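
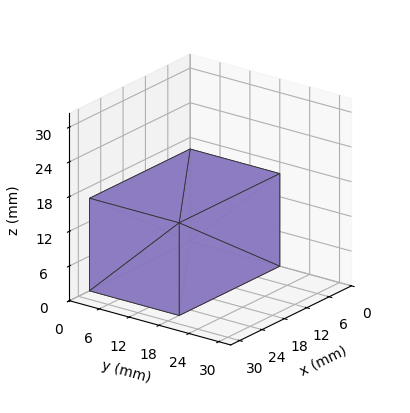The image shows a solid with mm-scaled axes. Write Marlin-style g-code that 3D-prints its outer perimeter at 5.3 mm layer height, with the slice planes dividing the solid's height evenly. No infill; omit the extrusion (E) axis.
Reading the render: the shape is a rectangular box, roughly 27 × 18 mm footprint and 16 mm tall (dimensions read to the nearest mm from the axis ticks). For the g-code, the solid's height is divided into equal slices at the stated Δz and each level perimeter traced with G1 moves after a G0 lift.

; perimeter-only toolpath
G21 ; units = mm
G90 ; absolute positioning
G28 ; home
; layer 1
G0 Z5.3
G0 X0.0 Y0.0
G1 X27.0 Y0.0
G1 X27.0 Y18.0
G1 X0.0 Y18.0
G1 X0.0 Y0.0
; layer 2
G0 Z10.7
G0 X0.0 Y0.0
G1 X27.0 Y0.0
G1 X27.0 Y18.0
G1 X0.0 Y18.0
G1 X0.0 Y0.0
; layer 3
G0 Z16.0
G0 X0.0 Y0.0
G1 X27.0 Y0.0
G1 X27.0 Y18.0
G1 X0.0 Y18.0
G1 X0.0 Y0.0
M2 ; end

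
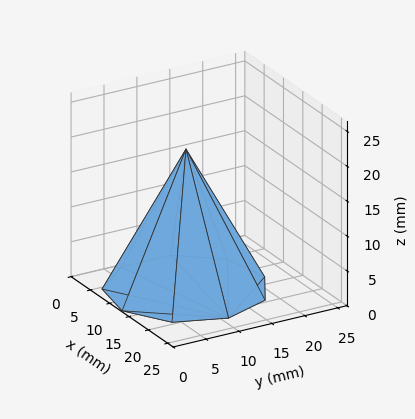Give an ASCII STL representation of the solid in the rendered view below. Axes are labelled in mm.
Reading the render: the shape is a regular 9-sided pyramid, base circumscribed radius ≈ 11 mm, apex at z ≈ 20 mm (dimensions read to the nearest mm from the axis ticks). For the STL, each face is triangulated and given an outward normal.

solid part
  facet normal 0.0000 0.0000 -1.0000
    outer loop
      vertex 12.910 21.833 0.000
      vertex 19.426 18.071 0.000
      vertex 22.000 11.000 0.000
    endloop
  endfacet
  facet normal 0.0000 0.0000 -1.0000
    outer loop
      vertex 5.500 20.526 0.000
      vertex 12.910 21.833 0.000
      vertex 22.000 11.000 0.000
    endloop
  endfacet
  facet normal 0.0000 0.0000 -1.0000
    outer loop
      vertex 0.663 14.762 0.000
      vertex 5.500 20.526 0.000
      vertex 22.000 11.000 0.000
    endloop
  endfacet
  facet normal 0.0000 0.0000 -1.0000
    outer loop
      vertex 0.663 7.238 0.000
      vertex 0.663 14.762 0.000
      vertex 22.000 11.000 0.000
    endloop
  endfacet
  facet normal 0.0000 0.0000 -1.0000
    outer loop
      vertex 5.500 1.474 0.000
      vertex 0.663 7.238 0.000
      vertex 22.000 11.000 0.000
    endloop
  endfacet
  facet normal 0.0000 0.0000 -1.0000
    outer loop
      vertex 12.910 0.167 0.000
      vertex 5.500 1.474 0.000
      vertex 22.000 11.000 0.000
    endloop
  endfacet
  facet normal 0.0000 0.0000 -1.0000
    outer loop
      vertex 19.426 3.929 0.000
      vertex 12.910 0.167 0.000
      vertex 22.000 11.000 0.000
    endloop
  endfacet
  facet normal 0.8348 0.3039 0.4591
    outer loop
      vertex 22.000 11.000 0.000
      vertex 19.426 18.071 0.000
      vertex 11.000 11.000 20.000
    endloop
  endfacet
  facet normal 0.4442 0.7693 0.4591
    outer loop
      vertex 19.426 18.071 0.000
      vertex 12.910 21.833 0.000
      vertex 11.000 11.000 20.000
    endloop
  endfacet
  facet normal -0.1543 0.8749 0.4591
    outer loop
      vertex 12.910 21.833 0.000
      vertex 5.500 20.526 0.000
      vertex 11.000 11.000 20.000
    endloop
  endfacet
  facet normal -0.6805 0.5711 0.4591
    outer loop
      vertex 5.500 20.526 0.000
      vertex 0.663 14.762 0.000
      vertex 11.000 11.000 20.000
    endloop
  endfacet
  facet normal -0.8884 0.0000 0.4591
    outer loop
      vertex 0.663 14.762 0.000
      vertex 0.663 7.238 0.000
      vertex 11.000 11.000 20.000
    endloop
  endfacet
  facet normal -0.6805 -0.5711 0.4591
    outer loop
      vertex 0.663 7.238 0.000
      vertex 5.500 1.474 0.000
      vertex 11.000 11.000 20.000
    endloop
  endfacet
  facet normal -0.1543 -0.8749 0.4591
    outer loop
      vertex 5.500 1.474 0.000
      vertex 12.910 0.167 0.000
      vertex 11.000 11.000 20.000
    endloop
  endfacet
  facet normal 0.4442 -0.7693 0.4591
    outer loop
      vertex 12.910 0.167 0.000
      vertex 19.426 3.929 0.000
      vertex 11.000 11.000 20.000
    endloop
  endfacet
  facet normal 0.8348 -0.3039 0.4591
    outer loop
      vertex 19.426 3.929 0.000
      vertex 22.000 11.000 0.000
      vertex 11.000 11.000 20.000
    endloop
  endfacet
endsolid part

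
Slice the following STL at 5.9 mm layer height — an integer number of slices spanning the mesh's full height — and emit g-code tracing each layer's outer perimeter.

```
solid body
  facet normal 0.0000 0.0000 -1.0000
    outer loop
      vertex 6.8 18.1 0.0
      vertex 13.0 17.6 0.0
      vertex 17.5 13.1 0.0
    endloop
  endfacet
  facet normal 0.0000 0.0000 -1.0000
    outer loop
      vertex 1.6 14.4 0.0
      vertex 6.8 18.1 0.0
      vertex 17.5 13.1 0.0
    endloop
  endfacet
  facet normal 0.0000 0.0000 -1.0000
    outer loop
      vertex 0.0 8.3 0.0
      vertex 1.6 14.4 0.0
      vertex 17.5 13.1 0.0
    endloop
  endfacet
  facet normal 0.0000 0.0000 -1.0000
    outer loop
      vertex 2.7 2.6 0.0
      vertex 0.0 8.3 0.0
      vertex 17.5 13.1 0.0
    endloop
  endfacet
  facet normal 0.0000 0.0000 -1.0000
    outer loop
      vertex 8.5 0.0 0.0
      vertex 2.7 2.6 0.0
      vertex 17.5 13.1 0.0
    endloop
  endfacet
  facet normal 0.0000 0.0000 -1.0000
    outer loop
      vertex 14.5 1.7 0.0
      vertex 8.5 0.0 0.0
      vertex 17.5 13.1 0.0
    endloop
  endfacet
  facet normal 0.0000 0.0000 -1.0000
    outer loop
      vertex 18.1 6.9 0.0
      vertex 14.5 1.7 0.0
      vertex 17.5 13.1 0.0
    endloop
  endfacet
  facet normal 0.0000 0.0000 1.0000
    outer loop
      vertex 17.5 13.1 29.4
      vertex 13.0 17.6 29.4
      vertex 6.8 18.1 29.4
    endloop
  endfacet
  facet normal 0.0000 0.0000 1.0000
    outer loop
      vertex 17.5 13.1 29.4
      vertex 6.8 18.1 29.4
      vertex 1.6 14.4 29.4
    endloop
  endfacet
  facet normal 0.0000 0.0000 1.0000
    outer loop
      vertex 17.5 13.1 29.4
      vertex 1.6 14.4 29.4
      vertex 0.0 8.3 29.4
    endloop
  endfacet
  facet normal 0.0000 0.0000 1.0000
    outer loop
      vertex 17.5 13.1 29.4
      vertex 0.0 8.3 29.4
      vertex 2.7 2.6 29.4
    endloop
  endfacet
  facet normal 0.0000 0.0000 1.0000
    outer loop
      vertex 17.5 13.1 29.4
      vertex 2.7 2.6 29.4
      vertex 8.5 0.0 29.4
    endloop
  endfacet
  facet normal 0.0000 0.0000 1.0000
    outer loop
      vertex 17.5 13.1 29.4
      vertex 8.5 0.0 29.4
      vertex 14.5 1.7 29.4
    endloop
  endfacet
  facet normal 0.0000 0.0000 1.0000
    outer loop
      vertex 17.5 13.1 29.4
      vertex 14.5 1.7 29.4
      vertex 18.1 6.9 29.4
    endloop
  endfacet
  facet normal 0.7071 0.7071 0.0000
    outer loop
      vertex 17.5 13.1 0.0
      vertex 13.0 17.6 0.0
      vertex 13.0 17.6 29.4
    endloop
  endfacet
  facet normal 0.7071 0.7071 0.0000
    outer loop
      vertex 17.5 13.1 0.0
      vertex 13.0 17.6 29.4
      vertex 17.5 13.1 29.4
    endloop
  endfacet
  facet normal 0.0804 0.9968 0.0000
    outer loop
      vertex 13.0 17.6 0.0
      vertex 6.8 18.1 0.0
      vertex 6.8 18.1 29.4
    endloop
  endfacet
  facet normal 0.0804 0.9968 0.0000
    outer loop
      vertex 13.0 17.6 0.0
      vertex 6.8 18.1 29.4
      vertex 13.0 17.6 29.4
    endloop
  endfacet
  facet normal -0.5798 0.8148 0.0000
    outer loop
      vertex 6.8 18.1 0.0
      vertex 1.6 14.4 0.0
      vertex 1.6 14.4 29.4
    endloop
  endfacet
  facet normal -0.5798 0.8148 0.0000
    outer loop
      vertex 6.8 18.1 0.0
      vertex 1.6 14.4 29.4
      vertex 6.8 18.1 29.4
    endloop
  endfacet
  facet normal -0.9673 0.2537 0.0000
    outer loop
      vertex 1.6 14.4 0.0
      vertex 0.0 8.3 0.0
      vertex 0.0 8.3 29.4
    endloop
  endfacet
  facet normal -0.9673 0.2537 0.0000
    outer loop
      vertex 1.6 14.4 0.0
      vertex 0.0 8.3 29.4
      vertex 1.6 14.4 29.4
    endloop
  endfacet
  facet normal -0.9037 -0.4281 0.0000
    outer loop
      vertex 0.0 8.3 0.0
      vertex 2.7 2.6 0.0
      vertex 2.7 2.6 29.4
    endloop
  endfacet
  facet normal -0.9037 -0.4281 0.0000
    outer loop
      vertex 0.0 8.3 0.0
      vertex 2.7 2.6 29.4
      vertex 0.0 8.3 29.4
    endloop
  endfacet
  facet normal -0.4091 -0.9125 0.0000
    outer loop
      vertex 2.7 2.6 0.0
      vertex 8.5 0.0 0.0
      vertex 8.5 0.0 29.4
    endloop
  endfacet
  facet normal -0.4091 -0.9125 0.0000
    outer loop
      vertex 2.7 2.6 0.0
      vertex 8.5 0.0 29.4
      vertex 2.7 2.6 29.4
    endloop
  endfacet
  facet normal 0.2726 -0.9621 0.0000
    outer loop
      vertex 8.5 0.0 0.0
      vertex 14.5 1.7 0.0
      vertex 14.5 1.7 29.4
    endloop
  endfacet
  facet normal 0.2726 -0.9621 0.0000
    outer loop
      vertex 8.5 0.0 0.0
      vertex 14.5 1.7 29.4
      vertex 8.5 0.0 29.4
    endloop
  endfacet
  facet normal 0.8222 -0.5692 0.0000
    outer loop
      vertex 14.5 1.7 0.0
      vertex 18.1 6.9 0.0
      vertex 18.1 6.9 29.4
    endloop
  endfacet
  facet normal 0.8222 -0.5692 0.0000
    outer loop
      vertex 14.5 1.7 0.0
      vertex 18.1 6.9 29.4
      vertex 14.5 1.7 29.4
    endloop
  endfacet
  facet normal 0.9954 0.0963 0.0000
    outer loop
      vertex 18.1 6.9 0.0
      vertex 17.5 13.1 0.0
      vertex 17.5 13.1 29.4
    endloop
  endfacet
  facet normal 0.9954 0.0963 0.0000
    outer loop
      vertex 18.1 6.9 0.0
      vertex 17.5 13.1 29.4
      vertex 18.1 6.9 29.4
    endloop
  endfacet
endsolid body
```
; perimeter-only toolpath
G21 ; units = mm
G90 ; absolute positioning
G28 ; home
; layer 1
G0 Z5.9
G0 X17.5 Y13.1
G1 X13.0 Y17.6
G1 X6.8 Y18.1
G1 X1.6 Y14.4
G1 X0.0 Y8.3
G1 X2.7 Y2.6
G1 X8.5 Y0.0
G1 X14.5 Y1.7
G1 X18.1 Y6.9
G1 X17.5 Y13.1
; layer 2
G0 Z11.8
G0 X17.5 Y13.1
G1 X13.0 Y17.6
G1 X6.8 Y18.1
G1 X1.6 Y14.4
G1 X0.0 Y8.3
G1 X2.7 Y2.6
G1 X8.5 Y0.0
G1 X14.5 Y1.7
G1 X18.1 Y6.9
G1 X17.5 Y13.1
; layer 3
G0 Z17.6
G0 X17.5 Y13.1
G1 X13.0 Y17.6
G1 X6.8 Y18.1
G1 X1.6 Y14.4
G1 X0.0 Y8.3
G1 X2.7 Y2.6
G1 X8.5 Y0.0
G1 X14.5 Y1.7
G1 X18.1 Y6.9
G1 X17.5 Y13.1
; layer 4
G0 Z23.5
G0 X17.5 Y13.1
G1 X13.0 Y17.6
G1 X6.8 Y18.1
G1 X1.6 Y14.4
G1 X0.0 Y8.3
G1 X2.7 Y2.6
G1 X8.5 Y0.0
G1 X14.5 Y1.7
G1 X18.1 Y6.9
G1 X17.5 Y13.1
; layer 5
G0 Z29.4
G0 X17.5 Y13.1
G1 X13.0 Y17.6
G1 X6.8 Y18.1
G1 X1.6 Y14.4
G1 X0.0 Y8.3
G1 X2.7 Y2.6
G1 X8.5 Y0.0
G1 X14.5 Y1.7
G1 X18.1 Y6.9
G1 X17.5 Y13.1
M2 ; end

The solid is a regular 9-sided prism (a cylinder approximated with 9 flat sides), circumscribed radius ≈ 9.2 mm, height ≈ 29.4 mm. Slicing at Δz = 5.9 mm — 5 equal slices spanning the solid's height, so layer i sits at z = i·h/5 — gives 5 non-empty perimeters. Each is a 9-segment closed polygon; G0 lifts to the layer z and rapids to the start vertex, then G1 traces the edges.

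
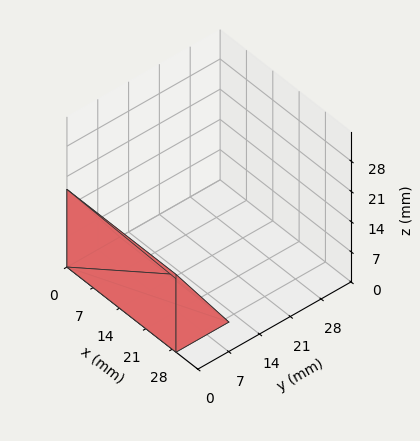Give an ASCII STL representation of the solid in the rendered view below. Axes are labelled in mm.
Reading the render: the shape is a wedge (ramp): 29 × 12 mm base, rising to 18 mm along the y=0 edge and sloping linearly to z=0 at y=12 (dimensions read to the nearest mm from the axis ticks). For the STL, each face is triangulated and given an outward normal.

solid part
  facet normal 0.0000 0.0000 -1.0000
    outer loop
      vertex 29.00 12.00 0.00
      vertex 29.00 0.00 0.00
      vertex 0.00 0.00 0.00
    endloop
  endfacet
  facet normal 0.0000 0.0000 -1.0000
    outer loop
      vertex 0.00 12.00 0.00
      vertex 29.00 12.00 0.00
      vertex 0.00 0.00 0.00
    endloop
  endfacet
  facet normal 0.0000 -1.0000 0.0000
    outer loop
      vertex 0.00 0.00 0.00
      vertex 29.00 0.00 0.00
      vertex 29.00 0.00 18.00
    endloop
  endfacet
  facet normal 0.0000 -1.0000 0.0000
    outer loop
      vertex 0.00 0.00 0.00
      vertex 29.00 0.00 18.00
      vertex 0.00 0.00 18.00
    endloop
  endfacet
  facet normal 0.0000 0.8321 0.5547
    outer loop
      vertex 0.00 0.00 18.00
      vertex 29.00 0.00 18.00
      vertex 29.00 12.00 0.00
    endloop
  endfacet
  facet normal 0.0000 0.8321 0.5547
    outer loop
      vertex 0.00 0.00 18.00
      vertex 29.00 12.00 0.00
      vertex 0.00 12.00 0.00
    endloop
  endfacet
  facet normal -1.0000 0.0000 0.0000
    outer loop
      vertex 0.00 0.00 18.00
      vertex 0.00 12.00 0.00
      vertex 0.00 0.00 0.00
    endloop
  endfacet
  facet normal 1.0000 0.0000 0.0000
    outer loop
      vertex 29.00 0.00 0.00
      vertex 29.00 12.00 0.00
      vertex 29.00 0.00 18.00
    endloop
  endfacet
endsolid part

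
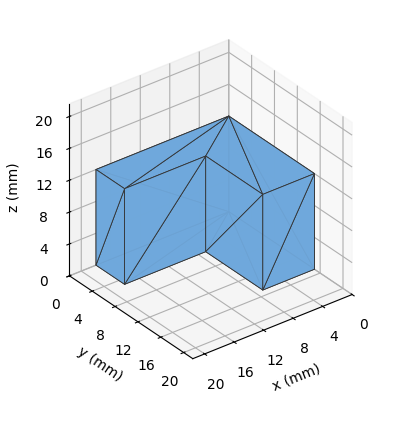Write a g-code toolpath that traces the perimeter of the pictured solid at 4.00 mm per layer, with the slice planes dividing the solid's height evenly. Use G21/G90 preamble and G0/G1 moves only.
Reading the render: the shape is an L-shaped prism: outer 18 × 15 mm, arm thicknesses ≈ 5 mm (horizontal) and 7 mm (vertical), extruded 12 mm in z (dimensions read to the nearest mm from the axis ticks). For the g-code, the solid's height is divided into equal slices at the stated Δz and each level perimeter traced with G1 moves after a G0 lift.

; perimeter-only toolpath
G21 ; units = mm
G90 ; absolute positioning
G28 ; home
; layer 1
G0 Z4.00
G0 X0.00 Y0.00
G1 X18.00 Y0.00
G1 X18.00 Y5.00
G1 X7.00 Y5.00
G1 X7.00 Y15.00
G1 X0.00 Y15.00
G1 X0.00 Y0.00
; layer 2
G0 Z8.00
G0 X0.00 Y0.00
G1 X18.00 Y0.00
G1 X18.00 Y5.00
G1 X7.00 Y5.00
G1 X7.00 Y15.00
G1 X0.00 Y15.00
G1 X0.00 Y0.00
; layer 3
G0 Z12.00
G0 X0.00 Y0.00
G1 X18.00 Y0.00
G1 X18.00 Y5.00
G1 X7.00 Y5.00
G1 X7.00 Y15.00
G1 X0.00 Y15.00
G1 X0.00 Y0.00
M2 ; end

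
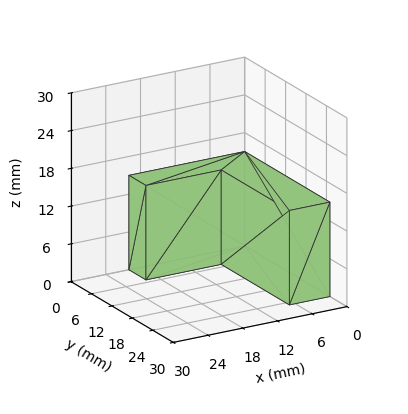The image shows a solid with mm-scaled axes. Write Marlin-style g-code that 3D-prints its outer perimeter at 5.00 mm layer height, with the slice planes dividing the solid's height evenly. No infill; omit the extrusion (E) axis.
Reading the render: the shape is an L-shaped prism: outer 20 × 25 mm, arm thicknesses ≈ 5 mm (horizontal) and 7 mm (vertical), extruded 15 mm in z (dimensions read to the nearest mm from the axis ticks). For the g-code, the solid's height is divided into equal slices at the stated Δz and each level perimeter traced with G1 moves after a G0 lift.

; perimeter-only toolpath
G21 ; units = mm
G90 ; absolute positioning
G28 ; home
; layer 1
G0 Z5.00
G0 X0.00 Y0.00
G1 X20.00 Y0.00
G1 X20.00 Y5.00
G1 X7.00 Y5.00
G1 X7.00 Y25.00
G1 X0.00 Y25.00
G1 X0.00 Y0.00
; layer 2
G0 Z10.00
G0 X0.00 Y0.00
G1 X20.00 Y0.00
G1 X20.00 Y5.00
G1 X7.00 Y5.00
G1 X7.00 Y25.00
G1 X0.00 Y25.00
G1 X0.00 Y0.00
; layer 3
G0 Z15.00
G0 X0.00 Y0.00
G1 X20.00 Y0.00
G1 X20.00 Y5.00
G1 X7.00 Y5.00
G1 X7.00 Y25.00
G1 X0.00 Y25.00
G1 X0.00 Y0.00
M2 ; end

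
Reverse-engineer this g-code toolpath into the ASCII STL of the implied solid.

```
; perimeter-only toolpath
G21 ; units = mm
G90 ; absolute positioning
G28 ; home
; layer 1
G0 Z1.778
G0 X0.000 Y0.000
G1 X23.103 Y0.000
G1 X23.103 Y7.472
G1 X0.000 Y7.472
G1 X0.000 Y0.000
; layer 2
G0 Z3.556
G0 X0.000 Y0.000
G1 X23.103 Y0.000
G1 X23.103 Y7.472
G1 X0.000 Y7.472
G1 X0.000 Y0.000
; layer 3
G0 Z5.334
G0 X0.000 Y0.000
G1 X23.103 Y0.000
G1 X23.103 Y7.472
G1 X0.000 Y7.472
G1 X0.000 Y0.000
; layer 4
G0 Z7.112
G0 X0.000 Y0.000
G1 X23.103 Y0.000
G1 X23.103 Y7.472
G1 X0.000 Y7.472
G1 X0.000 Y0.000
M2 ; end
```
solid part
  facet normal 0.0000 0.0000 -1.0000
    outer loop
      vertex 23.103 7.472 0.000
      vertex 23.103 0.000 0.000
      vertex 0.000 0.000 0.000
    endloop
  endfacet
  facet normal 0.0000 0.0000 -1.0000
    outer loop
      vertex 0.000 7.472 0.000
      vertex 23.103 7.472 0.000
      vertex 0.000 0.000 0.000
    endloop
  endfacet
  facet normal 0.0000 0.0000 1.0000
    outer loop
      vertex 0.000 0.000 7.112
      vertex 23.103 0.000 7.112
      vertex 23.103 7.472 7.112
    endloop
  endfacet
  facet normal 0.0000 0.0000 1.0000
    outer loop
      vertex 0.000 0.000 7.112
      vertex 23.103 7.472 7.112
      vertex 0.000 7.472 7.112
    endloop
  endfacet
  facet normal 0.0000 -1.0000 0.0000
    outer loop
      vertex 0.000 0.000 0.000
      vertex 23.103 0.000 0.000
      vertex 23.103 0.000 7.112
    endloop
  endfacet
  facet normal 0.0000 -1.0000 0.0000
    outer loop
      vertex 0.000 0.000 0.000
      vertex 23.103 0.000 7.112
      vertex 0.000 0.000 7.112
    endloop
  endfacet
  facet normal 0.0000 1.0000 0.0000
    outer loop
      vertex 23.103 7.472 7.112
      vertex 23.103 7.472 0.000
      vertex 0.000 7.472 0.000
    endloop
  endfacet
  facet normal 0.0000 1.0000 0.0000
    outer loop
      vertex 0.000 7.472 7.112
      vertex 23.103 7.472 7.112
      vertex 0.000 7.472 0.000
    endloop
  endfacet
  facet normal -1.0000 0.0000 0.0000
    outer loop
      vertex 0.000 7.472 7.112
      vertex 0.000 7.472 0.000
      vertex 0.000 0.000 0.000
    endloop
  endfacet
  facet normal -1.0000 0.0000 0.0000
    outer loop
      vertex 0.000 0.000 7.112
      vertex 0.000 7.472 7.112
      vertex 0.000 0.000 0.000
    endloop
  endfacet
  facet normal 1.0000 0.0000 0.0000
    outer loop
      vertex 23.103 0.000 0.000
      vertex 23.103 7.472 0.000
      vertex 23.103 7.472 7.112
    endloop
  endfacet
  facet normal 1.0000 0.0000 0.0000
    outer loop
      vertex 23.103 0.000 0.000
      vertex 23.103 7.472 7.112
      vertex 23.103 0.000 7.112
    endloop
  endfacet
endsolid part

The G0 Z moves step by Δz≈1.778 mm. Every layer's G1 loop is the same polygon, so the solid is a straight extrusion of it from z=0 to z≈7.11. Closing with flat bottom and top caps and triangulating gives 12 facets — a rectangular box, roughly 23.1 × 7.47 mm footprint and 7.11 mm tall.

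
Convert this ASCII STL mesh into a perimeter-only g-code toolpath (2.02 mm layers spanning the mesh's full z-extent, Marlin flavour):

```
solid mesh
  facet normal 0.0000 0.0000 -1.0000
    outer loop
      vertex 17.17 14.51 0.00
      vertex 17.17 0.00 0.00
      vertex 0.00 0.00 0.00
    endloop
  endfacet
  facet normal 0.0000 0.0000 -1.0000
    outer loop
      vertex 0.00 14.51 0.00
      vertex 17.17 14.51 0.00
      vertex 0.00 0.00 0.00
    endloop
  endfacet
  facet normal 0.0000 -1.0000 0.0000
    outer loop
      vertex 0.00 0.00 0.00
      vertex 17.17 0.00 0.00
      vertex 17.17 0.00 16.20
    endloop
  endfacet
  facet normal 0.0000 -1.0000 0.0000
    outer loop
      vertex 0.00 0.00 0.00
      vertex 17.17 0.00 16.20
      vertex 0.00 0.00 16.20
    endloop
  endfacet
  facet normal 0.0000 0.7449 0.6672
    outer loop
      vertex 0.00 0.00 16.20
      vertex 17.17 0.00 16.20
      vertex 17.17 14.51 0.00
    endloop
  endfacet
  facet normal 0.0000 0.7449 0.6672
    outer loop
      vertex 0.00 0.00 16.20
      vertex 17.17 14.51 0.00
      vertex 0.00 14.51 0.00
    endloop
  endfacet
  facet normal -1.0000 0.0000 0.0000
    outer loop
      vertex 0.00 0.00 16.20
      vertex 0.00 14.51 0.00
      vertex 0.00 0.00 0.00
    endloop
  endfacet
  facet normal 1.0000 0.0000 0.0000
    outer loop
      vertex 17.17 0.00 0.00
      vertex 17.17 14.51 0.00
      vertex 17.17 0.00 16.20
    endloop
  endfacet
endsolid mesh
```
; perimeter-only toolpath
G21 ; units = mm
G90 ; absolute positioning
G28 ; home
; layer 1
G0 Z2.02
G0 X0.00 Y0.00
G1 X17.17 Y0.00
G1 X17.17 Y12.70
G1 X0.00 Y12.70
G1 X0.00 Y0.00
; layer 2
G0 Z4.05
G0 X0.00 Y0.00
G1 X17.17 Y0.00
G1 X17.17 Y10.88
G1 X0.00 Y10.88
G1 X0.00 Y0.00
; layer 3
G0 Z6.07
G0 X0.00 Y0.00
G1 X17.17 Y0.00
G1 X17.17 Y9.07
G1 X0.00 Y9.07
G1 X0.00 Y0.00
; layer 4
G0 Z8.10
G0 X0.00 Y0.00
G1 X17.17 Y0.00
G1 X17.17 Y7.25
G1 X0.00 Y7.25
G1 X0.00 Y0.00
; layer 5
G0 Z10.12
G0 X0.00 Y0.00
G1 X17.17 Y0.00
G1 X17.17 Y5.44
G1 X0.00 Y5.44
G1 X0.00 Y0.00
; layer 6
G0 Z12.15
G0 X0.00 Y0.00
G1 X17.17 Y0.00
G1 X17.17 Y3.63
G1 X0.00 Y3.63
G1 X0.00 Y0.00
; layer 7
G0 Z14.17
G0 X0.00 Y0.00
G1 X17.17 Y0.00
G1 X17.17 Y1.81
G1 X0.00 Y1.81
G1 X0.00 Y0.00
M2 ; end

The solid is a wedge (ramp): 17.2 × 14.5 mm base, rising to 16.2 mm along the y=0 edge and sloping linearly to z=0 at y=14.5. Slicing at Δz = 2.02 mm — 8 equal slices spanning the solid's height, so layer i sits at z = i·h/8 — gives 7 non-empty perimeters. Each is a 4-segment closed polygon; G0 lifts to the layer z and rapids to the start vertex, then G1 traces the edges. The cross-section shrinks linearly with z (the slice at the apex is degenerate and omitted).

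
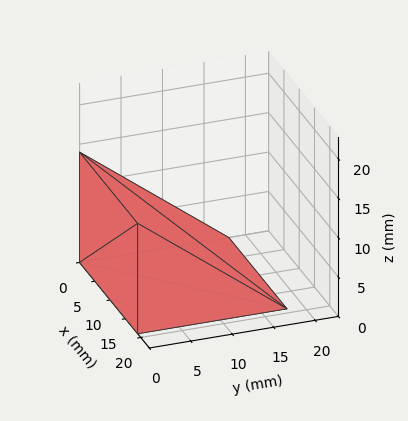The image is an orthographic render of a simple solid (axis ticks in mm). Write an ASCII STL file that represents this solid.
Reading the render: the shape is a wedge (ramp): 19 × 18 mm base, rising to 14 mm along the y=0 edge and sloping linearly to z=0 at y=18 (dimensions read to the nearest mm from the axis ticks). For the STL, each face is triangulated and given an outward normal.

solid part
  facet normal 0.0000 0.0000 -1.0000
    outer loop
      vertex 19.00 18.00 0.00
      vertex 19.00 0.00 0.00
      vertex 0.00 0.00 0.00
    endloop
  endfacet
  facet normal 0.0000 0.0000 -1.0000
    outer loop
      vertex 0.00 18.00 0.00
      vertex 19.00 18.00 0.00
      vertex 0.00 0.00 0.00
    endloop
  endfacet
  facet normal 0.0000 -1.0000 0.0000
    outer loop
      vertex 0.00 0.00 0.00
      vertex 19.00 0.00 0.00
      vertex 19.00 0.00 14.00
    endloop
  endfacet
  facet normal 0.0000 -1.0000 0.0000
    outer loop
      vertex 0.00 0.00 0.00
      vertex 19.00 0.00 14.00
      vertex 0.00 0.00 14.00
    endloop
  endfacet
  facet normal 0.0000 0.6139 0.7894
    outer loop
      vertex 0.00 0.00 14.00
      vertex 19.00 0.00 14.00
      vertex 19.00 18.00 0.00
    endloop
  endfacet
  facet normal 0.0000 0.6139 0.7894
    outer loop
      vertex 0.00 0.00 14.00
      vertex 19.00 18.00 0.00
      vertex 0.00 18.00 0.00
    endloop
  endfacet
  facet normal -1.0000 0.0000 0.0000
    outer loop
      vertex 0.00 0.00 14.00
      vertex 0.00 18.00 0.00
      vertex 0.00 0.00 0.00
    endloop
  endfacet
  facet normal 1.0000 0.0000 0.0000
    outer loop
      vertex 19.00 0.00 0.00
      vertex 19.00 18.00 0.00
      vertex 19.00 0.00 14.00
    endloop
  endfacet
endsolid part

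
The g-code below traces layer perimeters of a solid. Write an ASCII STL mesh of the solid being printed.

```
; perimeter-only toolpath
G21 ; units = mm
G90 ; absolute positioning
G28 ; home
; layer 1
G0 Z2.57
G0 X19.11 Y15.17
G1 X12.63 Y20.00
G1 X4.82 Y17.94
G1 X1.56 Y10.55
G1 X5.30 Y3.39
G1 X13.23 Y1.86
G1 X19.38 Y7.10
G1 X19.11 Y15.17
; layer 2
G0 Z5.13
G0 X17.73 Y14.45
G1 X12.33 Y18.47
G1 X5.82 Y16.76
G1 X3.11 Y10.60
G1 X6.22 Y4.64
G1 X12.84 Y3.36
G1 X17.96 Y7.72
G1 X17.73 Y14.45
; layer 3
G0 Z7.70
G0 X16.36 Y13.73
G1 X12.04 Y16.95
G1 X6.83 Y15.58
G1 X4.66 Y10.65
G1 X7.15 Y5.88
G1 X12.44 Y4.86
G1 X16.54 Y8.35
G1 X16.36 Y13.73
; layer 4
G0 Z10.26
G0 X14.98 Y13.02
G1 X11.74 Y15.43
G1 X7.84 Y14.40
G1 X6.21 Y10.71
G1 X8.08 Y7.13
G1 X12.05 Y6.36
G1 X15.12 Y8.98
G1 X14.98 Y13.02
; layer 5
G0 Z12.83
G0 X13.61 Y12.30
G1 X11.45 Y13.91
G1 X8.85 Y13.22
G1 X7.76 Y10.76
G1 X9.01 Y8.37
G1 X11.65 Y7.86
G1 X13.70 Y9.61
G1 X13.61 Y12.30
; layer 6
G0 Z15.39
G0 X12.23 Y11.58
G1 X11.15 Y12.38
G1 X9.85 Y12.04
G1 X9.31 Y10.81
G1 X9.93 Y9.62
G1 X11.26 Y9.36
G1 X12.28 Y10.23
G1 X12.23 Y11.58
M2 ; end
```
solid part
  facet normal 0.0000 0.0000 -1.0000
    outer loop
      vertex 3.81 19.12 0.00
      vertex 12.92 21.52 0.00
      vertex 20.48 15.89 0.00
    endloop
  endfacet
  facet normal 0.0000 0.0000 -1.0000
    outer loop
      vertex 0.01 10.50 0.00
      vertex 3.81 19.12 0.00
      vertex 20.48 15.89 0.00
    endloop
  endfacet
  facet normal 0.0000 0.0000 -1.0000
    outer loop
      vertex 4.37 2.15 0.00
      vertex 0.01 10.50 0.00
      vertex 20.48 15.89 0.00
    endloop
  endfacet
  facet normal 0.0000 0.0000 -1.0000
    outer loop
      vertex 13.63 0.36 0.00
      vertex 4.37 2.15 0.00
      vertex 20.48 15.89 0.00
    endloop
  endfacet
  facet normal 0.0000 0.0000 -1.0000
    outer loop
      vertex 20.80 6.47 0.00
      vertex 13.63 0.36 0.00
      vertex 20.48 15.89 0.00
    endloop
  endfacet
  facet normal 0.5246 0.7044 0.4782
    outer loop
      vertex 20.48 15.89 0.00
      vertex 12.92 21.52 0.00
      vertex 10.86 10.86 17.96
    endloop
  endfacet
  facet normal -0.2237 0.8492 0.4784
    outer loop
      vertex 12.92 21.52 0.00
      vertex 3.81 19.12 0.00
      vertex 10.86 10.86 17.96
    endloop
  endfacet
  facet normal -0.8036 0.3542 0.4783
    outer loop
      vertex 3.81 19.12 0.00
      vertex 0.01 10.50 0.00
      vertex 10.86 10.86 17.96
    endloop
  endfacet
  facet normal -0.7784 -0.4065 0.4784
    outer loop
      vertex 0.01 10.50 0.00
      vertex 4.37 2.15 0.00
      vertex 10.86 10.86 17.96
    endloop
  endfacet
  facet normal -0.1667 -0.8622 0.4784
    outer loop
      vertex 4.37 2.15 0.00
      vertex 13.63 0.36 0.00
      vertex 10.86 10.86 17.96
    endloop
  endfacet
  facet normal 0.5695 -0.6683 0.4786
    outer loop
      vertex 13.63 0.36 0.00
      vertex 20.80 6.47 0.00
      vertex 10.86 10.86 17.96
    endloop
  endfacet
  facet normal 0.8776 0.0298 0.4784
    outer loop
      vertex 20.80 6.47 0.00
      vertex 20.48 15.89 0.00
      vertex 10.86 10.86 17.96
    endloop
  endfacet
endsolid part

The G0 Z moves step by Δz≈2.57 mm. The G1 loops shrink linearly with z, so the solid tapers from its base footprint up to z≈18. Closing with a flat bottom cap and the tapered top and triangulating gives 12 facets — a regular 7-sided pyramid, base circumscribed radius ≈ 10.9 mm, apex at z ≈ 18 mm.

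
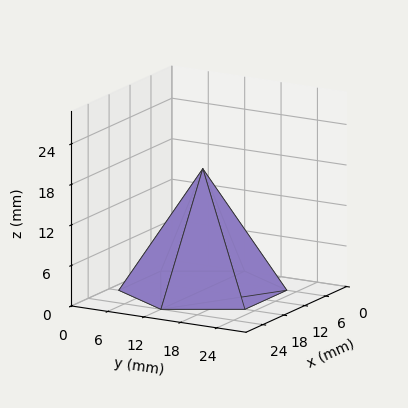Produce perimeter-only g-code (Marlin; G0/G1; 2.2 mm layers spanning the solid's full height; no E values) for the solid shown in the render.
Reading the render: the shape is a regular 6-sided pyramid, base circumscribed radius ≈ 12 mm, apex at z ≈ 18 mm (dimensions read to the nearest mm from the axis ticks). For the g-code, the solid's height is divided into equal slices at the stated Δz and each level perimeter traced with G1 moves after a G0 lift.

; perimeter-only toolpath
G21 ; units = mm
G90 ; absolute positioning
G28 ; home
; layer 1
G0 Z2.2
G0 X22.5 Y12.0
G1 X17.2 Y21.1
G1 X6.8 Y21.1
G1 X1.5 Y12.0
G1 X6.8 Y2.9
G1 X17.2 Y2.9
G1 X22.5 Y12.0
; layer 2
G0 Z4.5
G0 X21.0 Y12.0
G1 X16.5 Y19.8
G1 X7.5 Y19.8
G1 X3.0 Y12.0
G1 X7.5 Y4.2
G1 X16.5 Y4.2
G1 X21.0 Y12.0
; layer 3
G0 Z6.8
G0 X19.5 Y12.0
G1 X15.8 Y18.5
G1 X8.2 Y18.5
G1 X4.5 Y12.0
G1 X8.2 Y5.5
G1 X15.8 Y5.5
G1 X19.5 Y12.0
; layer 4
G0 Z9.0
G0 X18.0 Y12.0
G1 X15.0 Y17.2
G1 X9.0 Y17.2
G1 X6.0 Y12.0
G1 X9.0 Y6.8
G1 X15.0 Y6.8
G1 X18.0 Y12.0
; layer 5
G0 Z11.2
G0 X16.5 Y12.0
G1 X14.2 Y15.9
G1 X9.8 Y15.9
G1 X7.5 Y12.0
G1 X9.8 Y8.1
G1 X14.2 Y8.1
G1 X16.5 Y12.0
; layer 6
G0 Z13.5
G0 X15.0 Y12.0
G1 X13.5 Y14.6
G1 X10.5 Y14.6
G1 X9.0 Y12.0
G1 X10.5 Y9.4
G1 X13.5 Y9.4
G1 X15.0 Y12.0
; layer 7
G0 Z15.8
G0 X13.5 Y12.0
G1 X12.8 Y13.3
G1 X11.2 Y13.3
G1 X10.5 Y12.0
G1 X11.2 Y10.7
G1 X12.8 Y10.7
G1 X13.5 Y12.0
M2 ; end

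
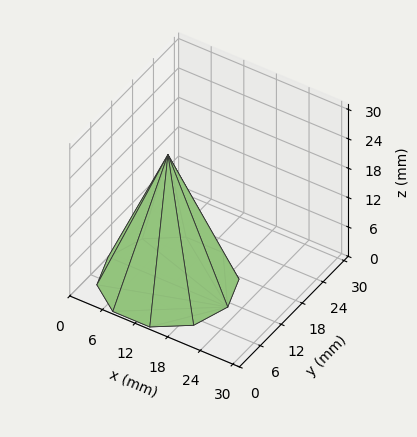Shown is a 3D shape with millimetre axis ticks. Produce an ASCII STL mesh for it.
Reading the render: the shape is a regular 10-sided pyramid, base circumscribed radius ≈ 11 mm, apex at z ≈ 26 mm (dimensions read to the nearest mm from the axis ticks). For the STL, each face is triangulated and given an outward normal.

solid part
  facet normal 0.0000 0.0000 -1.0000
    outer loop
      vertex 14.4 21.5 0.0
      vertex 19.9 17.5 0.0
      vertex 22.0 11.0 0.0
    endloop
  endfacet
  facet normal 0.0000 0.0000 -1.0000
    outer loop
      vertex 7.6 21.5 0.0
      vertex 14.4 21.5 0.0
      vertex 22.0 11.0 0.0
    endloop
  endfacet
  facet normal 0.0000 0.0000 -1.0000
    outer loop
      vertex 2.1 17.5 0.0
      vertex 7.6 21.5 0.0
      vertex 22.0 11.0 0.0
    endloop
  endfacet
  facet normal 0.0000 0.0000 -1.0000
    outer loop
      vertex 0.0 11.0 0.0
      vertex 2.1 17.5 0.0
      vertex 22.0 11.0 0.0
    endloop
  endfacet
  facet normal 0.0000 0.0000 -1.0000
    outer loop
      vertex 2.1 4.5 0.0
      vertex 0.0 11.0 0.0
      vertex 22.0 11.0 0.0
    endloop
  endfacet
  facet normal 0.0000 0.0000 -1.0000
    outer loop
      vertex 7.6 0.5 0.0
      vertex 2.1 4.5 0.0
      vertex 22.0 11.0 0.0
    endloop
  endfacet
  facet normal 0.0000 0.0000 -1.0000
    outer loop
      vertex 14.4 0.5 0.0
      vertex 7.6 0.5 0.0
      vertex 22.0 11.0 0.0
    endloop
  endfacet
  facet normal 0.0000 0.0000 -1.0000
    outer loop
      vertex 19.9 4.5 0.0
      vertex 14.4 0.5 0.0
      vertex 22.0 11.0 0.0
    endloop
  endfacet
  facet normal 0.8827 0.2852 0.3735
    outer loop
      vertex 22.0 11.0 0.0
      vertex 19.9 17.5 0.0
      vertex 11.0 11.0 26.0
    endloop
  endfacet
  facet normal 0.5454 0.7500 0.3742
    outer loop
      vertex 19.9 17.5 0.0
      vertex 14.4 21.5 0.0
      vertex 11.0 11.0 26.0
    endloop
  endfacet
  facet normal 0.0000 0.9272 0.3745
    outer loop
      vertex 14.4 21.5 0.0
      vertex 7.6 21.5 0.0
      vertex 11.0 11.0 26.0
    endloop
  endfacet
  facet normal -0.5454 0.7500 0.3742
    outer loop
      vertex 7.6 21.5 0.0
      vertex 2.1 17.5 0.0
      vertex 11.0 11.0 26.0
    endloop
  endfacet
  facet normal -0.8827 0.2852 0.3735
    outer loop
      vertex 2.1 17.5 0.0
      vertex 0.0 11.0 0.0
      vertex 11.0 11.0 26.0
    endloop
  endfacet
  facet normal -0.8827 -0.2852 0.3735
    outer loop
      vertex 0.0 11.0 0.0
      vertex 2.1 4.5 0.0
      vertex 11.0 11.0 26.0
    endloop
  endfacet
  facet normal -0.5454 -0.7500 0.3742
    outer loop
      vertex 2.1 4.5 0.0
      vertex 7.6 0.5 0.0
      vertex 11.0 11.0 26.0
    endloop
  endfacet
  facet normal 0.0000 -0.9272 0.3745
    outer loop
      vertex 7.6 0.5 0.0
      vertex 14.4 0.5 0.0
      vertex 11.0 11.0 26.0
    endloop
  endfacet
  facet normal 0.5454 -0.7500 0.3742
    outer loop
      vertex 14.4 0.5 0.0
      vertex 19.9 4.5 0.0
      vertex 11.0 11.0 26.0
    endloop
  endfacet
  facet normal 0.8827 -0.2852 0.3735
    outer loop
      vertex 19.9 4.5 0.0
      vertex 22.0 11.0 0.0
      vertex 11.0 11.0 26.0
    endloop
  endfacet
endsolid part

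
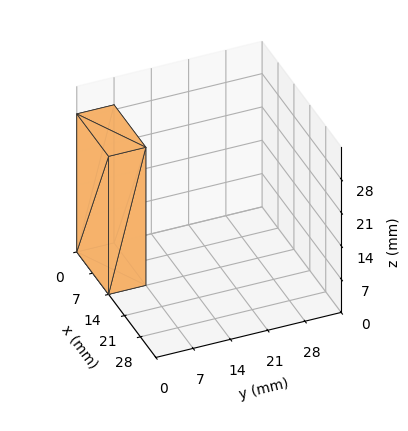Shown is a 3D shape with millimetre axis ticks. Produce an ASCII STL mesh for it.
Reading the render: the shape is a rectangular box, roughly 14 × 7 mm footprint and 29 mm tall (dimensions read to the nearest mm from the axis ticks). For the STL, each face is triangulated and given an outward normal.

solid part
  facet normal 0.0000 0.0000 -1.0000
    outer loop
      vertex 14.000 7.000 0.000
      vertex 14.000 0.000 0.000
      vertex 0.000 0.000 0.000
    endloop
  endfacet
  facet normal 0.0000 0.0000 -1.0000
    outer loop
      vertex 0.000 7.000 0.000
      vertex 14.000 7.000 0.000
      vertex 0.000 0.000 0.000
    endloop
  endfacet
  facet normal 0.0000 0.0000 1.0000
    outer loop
      vertex 0.000 0.000 29.000
      vertex 14.000 0.000 29.000
      vertex 14.000 7.000 29.000
    endloop
  endfacet
  facet normal 0.0000 0.0000 1.0000
    outer loop
      vertex 0.000 0.000 29.000
      vertex 14.000 7.000 29.000
      vertex 0.000 7.000 29.000
    endloop
  endfacet
  facet normal 0.0000 -1.0000 0.0000
    outer loop
      vertex 0.000 0.000 0.000
      vertex 14.000 0.000 0.000
      vertex 14.000 0.000 29.000
    endloop
  endfacet
  facet normal 0.0000 -1.0000 0.0000
    outer loop
      vertex 0.000 0.000 0.000
      vertex 14.000 0.000 29.000
      vertex 0.000 0.000 29.000
    endloop
  endfacet
  facet normal 0.0000 1.0000 0.0000
    outer loop
      vertex 14.000 7.000 29.000
      vertex 14.000 7.000 0.000
      vertex 0.000 7.000 0.000
    endloop
  endfacet
  facet normal 0.0000 1.0000 0.0000
    outer loop
      vertex 0.000 7.000 29.000
      vertex 14.000 7.000 29.000
      vertex 0.000 7.000 0.000
    endloop
  endfacet
  facet normal -1.0000 0.0000 0.0000
    outer loop
      vertex 0.000 7.000 29.000
      vertex 0.000 7.000 0.000
      vertex 0.000 0.000 0.000
    endloop
  endfacet
  facet normal -1.0000 0.0000 0.0000
    outer loop
      vertex 0.000 0.000 29.000
      vertex 0.000 7.000 29.000
      vertex 0.000 0.000 0.000
    endloop
  endfacet
  facet normal 1.0000 0.0000 0.0000
    outer loop
      vertex 14.000 0.000 0.000
      vertex 14.000 7.000 0.000
      vertex 14.000 7.000 29.000
    endloop
  endfacet
  facet normal 1.0000 0.0000 0.0000
    outer loop
      vertex 14.000 0.000 0.000
      vertex 14.000 7.000 29.000
      vertex 14.000 0.000 29.000
    endloop
  endfacet
endsolid part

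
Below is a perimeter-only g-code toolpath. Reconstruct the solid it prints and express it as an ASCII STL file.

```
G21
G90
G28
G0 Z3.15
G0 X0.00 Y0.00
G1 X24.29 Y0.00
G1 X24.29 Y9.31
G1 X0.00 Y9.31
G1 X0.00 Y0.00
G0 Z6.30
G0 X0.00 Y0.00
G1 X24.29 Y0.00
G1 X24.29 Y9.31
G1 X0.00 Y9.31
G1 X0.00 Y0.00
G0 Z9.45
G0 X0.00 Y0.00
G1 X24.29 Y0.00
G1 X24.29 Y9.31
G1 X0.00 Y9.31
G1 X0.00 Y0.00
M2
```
solid part
  facet normal 0.0000 0.0000 -1.0000
    outer loop
      vertex 24.29 9.31 0.00
      vertex 24.29 0.00 0.00
      vertex 0.00 0.00 0.00
    endloop
  endfacet
  facet normal 0.0000 0.0000 -1.0000
    outer loop
      vertex 0.00 9.31 0.00
      vertex 24.29 9.31 0.00
      vertex 0.00 0.00 0.00
    endloop
  endfacet
  facet normal 0.0000 0.0000 1.0000
    outer loop
      vertex 0.00 0.00 9.45
      vertex 24.29 0.00 9.45
      vertex 24.29 9.31 9.45
    endloop
  endfacet
  facet normal 0.0000 0.0000 1.0000
    outer loop
      vertex 0.00 0.00 9.45
      vertex 24.29 9.31 9.45
      vertex 0.00 9.31 9.45
    endloop
  endfacet
  facet normal 0.0000 -1.0000 0.0000
    outer loop
      vertex 0.00 0.00 0.00
      vertex 24.29 0.00 0.00
      vertex 24.29 0.00 9.45
    endloop
  endfacet
  facet normal 0.0000 -1.0000 0.0000
    outer loop
      vertex 0.00 0.00 0.00
      vertex 24.29 0.00 9.45
      vertex 0.00 0.00 9.45
    endloop
  endfacet
  facet normal 0.0000 1.0000 0.0000
    outer loop
      vertex 24.29 9.31 9.45
      vertex 24.29 9.31 0.00
      vertex 0.00 9.31 0.00
    endloop
  endfacet
  facet normal 0.0000 1.0000 0.0000
    outer loop
      vertex 0.00 9.31 9.45
      vertex 24.29 9.31 9.45
      vertex 0.00 9.31 0.00
    endloop
  endfacet
  facet normal -1.0000 0.0000 0.0000
    outer loop
      vertex 0.00 9.31 9.45
      vertex 0.00 9.31 0.00
      vertex 0.00 0.00 0.00
    endloop
  endfacet
  facet normal -1.0000 0.0000 0.0000
    outer loop
      vertex 0.00 0.00 9.45
      vertex 0.00 9.31 9.45
      vertex 0.00 0.00 0.00
    endloop
  endfacet
  facet normal 1.0000 0.0000 0.0000
    outer loop
      vertex 24.29 0.00 0.00
      vertex 24.29 9.31 0.00
      vertex 24.29 9.31 9.45
    endloop
  endfacet
  facet normal 1.0000 0.0000 0.0000
    outer loop
      vertex 24.29 0.00 0.00
      vertex 24.29 9.31 9.45
      vertex 24.29 0.00 9.45
    endloop
  endfacet
endsolid part

The G0 Z moves step by Δz≈3.15 mm. Every layer's G1 loop is the same polygon, so the solid is a straight extrusion of it from z=0 to z≈9.45. Closing with flat bottom and top caps and triangulating gives 12 facets — a rectangular box, roughly 24.3 × 9.31 mm footprint and 9.45 mm tall.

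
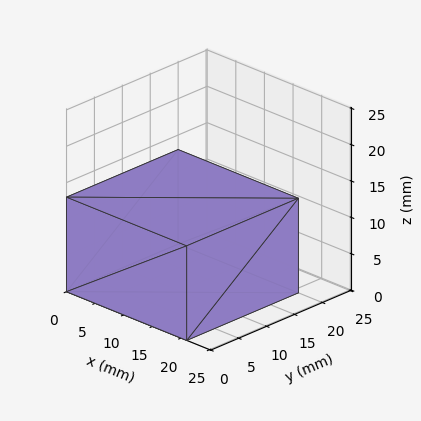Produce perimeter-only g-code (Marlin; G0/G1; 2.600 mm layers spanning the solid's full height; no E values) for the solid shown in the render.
Reading the render: the shape is a rectangular box, roughly 21 × 20 mm footprint and 13 mm tall (dimensions read to the nearest mm from the axis ticks). For the g-code, the solid's height is divided into equal slices at the stated Δz and each level perimeter traced with G1 moves after a G0 lift.

; perimeter-only toolpath
G21 ; units = mm
G90 ; absolute positioning
G28 ; home
; layer 1
G0 Z2.600
G0 X0.000 Y0.000
G1 X21.000 Y0.000
G1 X21.000 Y20.000
G1 X0.000 Y20.000
G1 X0.000 Y0.000
; layer 2
G0 Z5.200
G0 X0.000 Y0.000
G1 X21.000 Y0.000
G1 X21.000 Y20.000
G1 X0.000 Y20.000
G1 X0.000 Y0.000
; layer 3
G0 Z7.800
G0 X0.000 Y0.000
G1 X21.000 Y0.000
G1 X21.000 Y20.000
G1 X0.000 Y20.000
G1 X0.000 Y0.000
; layer 4
G0 Z10.400
G0 X0.000 Y0.000
G1 X21.000 Y0.000
G1 X21.000 Y20.000
G1 X0.000 Y20.000
G1 X0.000 Y0.000
; layer 5
G0 Z13.000
G0 X0.000 Y0.000
G1 X21.000 Y0.000
G1 X21.000 Y20.000
G1 X0.000 Y20.000
G1 X0.000 Y0.000
M2 ; end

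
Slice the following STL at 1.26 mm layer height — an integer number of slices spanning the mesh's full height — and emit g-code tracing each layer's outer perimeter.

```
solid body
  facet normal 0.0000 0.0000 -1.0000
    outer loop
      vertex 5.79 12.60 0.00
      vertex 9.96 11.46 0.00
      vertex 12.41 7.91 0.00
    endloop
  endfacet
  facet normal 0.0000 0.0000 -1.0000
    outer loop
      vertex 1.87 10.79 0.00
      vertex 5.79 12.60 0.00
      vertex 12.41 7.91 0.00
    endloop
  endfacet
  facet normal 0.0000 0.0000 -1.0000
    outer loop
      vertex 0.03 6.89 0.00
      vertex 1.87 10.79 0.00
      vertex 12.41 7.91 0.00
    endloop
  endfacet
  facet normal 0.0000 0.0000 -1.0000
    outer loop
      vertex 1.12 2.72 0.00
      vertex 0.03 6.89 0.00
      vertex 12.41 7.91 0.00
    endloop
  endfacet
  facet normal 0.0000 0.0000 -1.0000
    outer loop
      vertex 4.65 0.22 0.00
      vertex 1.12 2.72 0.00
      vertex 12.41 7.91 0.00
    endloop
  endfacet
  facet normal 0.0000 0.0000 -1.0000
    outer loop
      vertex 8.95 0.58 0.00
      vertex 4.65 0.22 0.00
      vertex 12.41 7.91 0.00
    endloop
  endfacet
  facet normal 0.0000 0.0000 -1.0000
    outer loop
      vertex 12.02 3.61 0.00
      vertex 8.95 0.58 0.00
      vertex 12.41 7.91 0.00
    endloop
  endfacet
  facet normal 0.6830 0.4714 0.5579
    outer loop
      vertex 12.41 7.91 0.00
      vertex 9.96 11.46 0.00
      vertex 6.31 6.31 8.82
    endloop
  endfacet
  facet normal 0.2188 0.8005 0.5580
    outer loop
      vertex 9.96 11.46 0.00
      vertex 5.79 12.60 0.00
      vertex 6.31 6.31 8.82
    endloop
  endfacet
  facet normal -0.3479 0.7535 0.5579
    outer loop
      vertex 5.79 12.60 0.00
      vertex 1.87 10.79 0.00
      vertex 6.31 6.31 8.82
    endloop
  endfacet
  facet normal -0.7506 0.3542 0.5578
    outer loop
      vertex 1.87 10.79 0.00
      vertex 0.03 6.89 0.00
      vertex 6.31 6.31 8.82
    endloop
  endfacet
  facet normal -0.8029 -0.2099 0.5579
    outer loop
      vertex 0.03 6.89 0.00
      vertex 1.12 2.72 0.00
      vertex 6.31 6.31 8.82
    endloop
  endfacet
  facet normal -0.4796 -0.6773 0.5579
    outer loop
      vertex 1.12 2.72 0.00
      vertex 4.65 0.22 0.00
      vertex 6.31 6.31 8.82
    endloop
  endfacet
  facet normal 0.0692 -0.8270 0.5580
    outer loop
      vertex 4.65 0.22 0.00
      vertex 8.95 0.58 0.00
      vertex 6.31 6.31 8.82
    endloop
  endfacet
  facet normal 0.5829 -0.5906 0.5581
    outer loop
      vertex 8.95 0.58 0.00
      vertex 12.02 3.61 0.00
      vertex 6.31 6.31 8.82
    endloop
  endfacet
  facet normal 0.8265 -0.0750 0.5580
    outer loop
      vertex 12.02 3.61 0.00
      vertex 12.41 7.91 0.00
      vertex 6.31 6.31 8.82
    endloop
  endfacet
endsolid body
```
; perimeter-only toolpath
G21 ; units = mm
G90 ; absolute positioning
G28 ; home
; layer 1
G0 Z1.26
G0 X11.54 Y7.68
G1 X9.44 Y10.72
G1 X5.86 Y11.70
G1 X2.50 Y10.15
G1 X0.93 Y6.81
G1 X1.86 Y3.23
G1 X4.89 Y1.09
G1 X8.57 Y1.40
G1 X11.20 Y4.00
G1 X11.54 Y7.68
; layer 2
G0 Z2.52
G0 X10.67 Y7.45
G1 X8.92 Y9.99
G1 X5.94 Y10.80
G1 X3.14 Y9.51
G1 X1.82 Y6.72
G1 X2.60 Y3.75
G1 X5.12 Y1.96
G1 X8.20 Y2.22
G1 X10.39 Y4.38
G1 X10.67 Y7.45
; layer 3
G0 Z3.78
G0 X9.80 Y7.22
G1 X8.40 Y9.25
G1 X6.01 Y9.90
G1 X3.77 Y8.87
G1 X2.72 Y6.64
G1 X3.34 Y4.26
G1 X5.36 Y2.83
G1 X7.82 Y3.04
G1 X9.57 Y4.77
G1 X9.80 Y7.22
; layer 4
G0 Z5.04
G0 X8.92 Y7.00
G1 X7.87 Y8.52
G1 X6.09 Y9.01
G1 X4.41 Y8.23
G1 X3.62 Y6.56
G1 X4.09 Y4.77
G1 X5.60 Y3.70
G1 X7.44 Y3.85
G1 X8.76 Y5.15
G1 X8.92 Y7.00
; layer 5
G0 Z6.30
G0 X8.05 Y6.77
G1 X7.35 Y7.78
G1 X6.16 Y8.11
G1 X5.04 Y7.59
G1 X4.52 Y6.48
G1 X4.83 Y5.28
G1 X5.84 Y4.57
G1 X7.06 Y4.67
G1 X7.94 Y5.54
G1 X8.05 Y6.77
; layer 6
G0 Z7.56
G0 X7.18 Y6.54
G1 X6.83 Y7.05
G1 X6.24 Y7.21
G1 X5.68 Y6.95
G1 X5.41 Y6.39
G1 X5.57 Y5.80
G1 X6.07 Y5.44
G1 X6.69 Y5.49
G1 X7.13 Y5.92
G1 X7.18 Y6.54
M2 ; end

The solid is a regular 9-sided pyramid, base circumscribed radius ≈ 6.31 mm, apex at z ≈ 8.82 mm. Slicing at Δz = 1.26 mm — 7 equal slices spanning the solid's height, so layer i sits at z = i·h/7 — gives 6 non-empty perimeters. Each is a 9-segment closed polygon; G0 lifts to the layer z and rapids to the start vertex, then G1 traces the edges. The cross-section shrinks linearly with z (the slice at the apex is degenerate and omitted).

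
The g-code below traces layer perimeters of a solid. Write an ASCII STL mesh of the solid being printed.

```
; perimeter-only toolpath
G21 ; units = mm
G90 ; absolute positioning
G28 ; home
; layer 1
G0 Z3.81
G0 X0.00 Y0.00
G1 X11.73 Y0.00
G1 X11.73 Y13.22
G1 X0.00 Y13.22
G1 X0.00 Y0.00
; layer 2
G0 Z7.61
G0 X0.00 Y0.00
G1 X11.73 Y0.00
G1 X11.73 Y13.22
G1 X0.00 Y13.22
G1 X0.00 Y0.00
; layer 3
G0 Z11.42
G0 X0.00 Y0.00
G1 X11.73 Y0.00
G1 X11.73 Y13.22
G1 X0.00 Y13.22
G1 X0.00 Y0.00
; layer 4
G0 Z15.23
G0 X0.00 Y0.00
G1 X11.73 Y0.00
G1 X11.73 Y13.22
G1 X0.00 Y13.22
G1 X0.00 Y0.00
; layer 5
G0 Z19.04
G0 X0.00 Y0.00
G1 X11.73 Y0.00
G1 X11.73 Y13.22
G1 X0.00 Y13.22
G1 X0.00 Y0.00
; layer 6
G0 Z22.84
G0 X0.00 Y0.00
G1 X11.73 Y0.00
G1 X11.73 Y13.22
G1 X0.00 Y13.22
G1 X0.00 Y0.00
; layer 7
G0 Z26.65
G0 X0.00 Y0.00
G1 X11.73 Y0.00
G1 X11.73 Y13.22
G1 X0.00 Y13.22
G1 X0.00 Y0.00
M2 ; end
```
solid part
  facet normal 0.0000 0.0000 -1.0000
    outer loop
      vertex 11.73 13.22 0.00
      vertex 11.73 0.00 0.00
      vertex 0.00 0.00 0.00
    endloop
  endfacet
  facet normal 0.0000 0.0000 -1.0000
    outer loop
      vertex 0.00 13.22 0.00
      vertex 11.73 13.22 0.00
      vertex 0.00 0.00 0.00
    endloop
  endfacet
  facet normal 0.0000 0.0000 1.0000
    outer loop
      vertex 0.00 0.00 26.65
      vertex 11.73 0.00 26.65
      vertex 11.73 13.22 26.65
    endloop
  endfacet
  facet normal 0.0000 0.0000 1.0000
    outer loop
      vertex 0.00 0.00 26.65
      vertex 11.73 13.22 26.65
      vertex 0.00 13.22 26.65
    endloop
  endfacet
  facet normal 0.0000 -1.0000 0.0000
    outer loop
      vertex 0.00 0.00 0.00
      vertex 11.73 0.00 0.00
      vertex 11.73 0.00 26.65
    endloop
  endfacet
  facet normal 0.0000 -1.0000 0.0000
    outer loop
      vertex 0.00 0.00 0.00
      vertex 11.73 0.00 26.65
      vertex 0.00 0.00 26.65
    endloop
  endfacet
  facet normal 0.0000 1.0000 0.0000
    outer loop
      vertex 11.73 13.22 26.65
      vertex 11.73 13.22 0.00
      vertex 0.00 13.22 0.00
    endloop
  endfacet
  facet normal 0.0000 1.0000 0.0000
    outer loop
      vertex 0.00 13.22 26.65
      vertex 11.73 13.22 26.65
      vertex 0.00 13.22 0.00
    endloop
  endfacet
  facet normal -1.0000 0.0000 0.0000
    outer loop
      vertex 0.00 13.22 26.65
      vertex 0.00 13.22 0.00
      vertex 0.00 0.00 0.00
    endloop
  endfacet
  facet normal -1.0000 0.0000 0.0000
    outer loop
      vertex 0.00 0.00 26.65
      vertex 0.00 13.22 26.65
      vertex 0.00 0.00 0.00
    endloop
  endfacet
  facet normal 1.0000 0.0000 0.0000
    outer loop
      vertex 11.73 0.00 0.00
      vertex 11.73 13.22 0.00
      vertex 11.73 13.22 26.65
    endloop
  endfacet
  facet normal 1.0000 0.0000 0.0000
    outer loop
      vertex 11.73 0.00 0.00
      vertex 11.73 13.22 26.65
      vertex 11.73 0.00 26.65
    endloop
  endfacet
endsolid part

The G0 Z moves step by Δz≈3.81 mm. Every layer's G1 loop is the same polygon, so the solid is a straight extrusion of it from z=0 to z≈26.6. Closing with flat bottom and top caps and triangulating gives 12 facets — a rectangular box, roughly 11.7 × 13.2 mm footprint and 26.6 mm tall.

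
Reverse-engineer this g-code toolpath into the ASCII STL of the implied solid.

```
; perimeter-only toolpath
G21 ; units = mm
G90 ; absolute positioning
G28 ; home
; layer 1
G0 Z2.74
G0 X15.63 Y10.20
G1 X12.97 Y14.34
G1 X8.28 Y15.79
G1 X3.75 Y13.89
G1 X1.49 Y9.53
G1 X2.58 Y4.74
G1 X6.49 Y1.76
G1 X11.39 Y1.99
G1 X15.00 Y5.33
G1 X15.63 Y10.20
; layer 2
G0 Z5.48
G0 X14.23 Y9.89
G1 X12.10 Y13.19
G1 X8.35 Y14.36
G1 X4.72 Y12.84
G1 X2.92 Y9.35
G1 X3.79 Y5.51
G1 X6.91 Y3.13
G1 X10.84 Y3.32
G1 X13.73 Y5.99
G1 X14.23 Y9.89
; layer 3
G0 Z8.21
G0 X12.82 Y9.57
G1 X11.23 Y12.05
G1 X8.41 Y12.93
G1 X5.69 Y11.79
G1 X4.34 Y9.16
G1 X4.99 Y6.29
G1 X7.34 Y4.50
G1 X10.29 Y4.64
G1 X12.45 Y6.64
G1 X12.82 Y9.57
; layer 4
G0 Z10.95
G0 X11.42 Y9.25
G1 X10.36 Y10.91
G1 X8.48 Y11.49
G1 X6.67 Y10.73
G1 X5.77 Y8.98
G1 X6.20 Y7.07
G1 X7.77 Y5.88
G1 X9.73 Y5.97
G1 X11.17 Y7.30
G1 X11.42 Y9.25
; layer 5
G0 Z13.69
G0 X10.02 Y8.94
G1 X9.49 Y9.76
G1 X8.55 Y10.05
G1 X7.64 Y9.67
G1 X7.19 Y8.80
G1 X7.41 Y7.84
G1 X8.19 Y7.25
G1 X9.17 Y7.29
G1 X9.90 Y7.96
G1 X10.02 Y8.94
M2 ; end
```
solid part
  facet normal 0.0000 0.0000 -1.0000
    outer loop
      vertex 8.21 17.23 0.00
      vertex 13.84 15.48 0.00
      vertex 17.03 10.52 0.00
    endloop
  endfacet
  facet normal 0.0000 0.0000 -1.0000
    outer loop
      vertex 2.77 14.95 0.00
      vertex 8.21 17.23 0.00
      vertex 17.03 10.52 0.00
    endloop
  endfacet
  facet normal 0.0000 0.0000 -1.0000
    outer loop
      vertex 0.07 9.71 0.00
      vertex 2.77 14.95 0.00
      vertex 17.03 10.52 0.00
    endloop
  endfacet
  facet normal 0.0000 0.0000 -1.0000
    outer loop
      vertex 1.37 3.96 0.00
      vertex 0.07 9.71 0.00
      vertex 17.03 10.52 0.00
    endloop
  endfacet
  facet normal 0.0000 0.0000 -1.0000
    outer loop
      vertex 6.06 0.39 0.00
      vertex 1.37 3.96 0.00
      vertex 17.03 10.52 0.00
    endloop
  endfacet
  facet normal 0.0000 0.0000 -1.0000
    outer loop
      vertex 11.95 0.67 0.00
      vertex 6.06 0.39 0.00
      vertex 17.03 10.52 0.00
    endloop
  endfacet
  facet normal 0.0000 0.0000 -1.0000
    outer loop
      vertex 16.28 4.67 0.00
      vertex 11.95 0.67 0.00
      vertex 17.03 10.52 0.00
    endloop
  endfacet
  facet normal 0.7544 0.4852 0.4422
    outer loop
      vertex 17.03 10.52 0.00
      vertex 13.84 15.48 0.00
      vertex 8.62 8.62 16.43
    endloop
  endfacet
  facet normal 0.2662 0.8565 0.4422
    outer loop
      vertex 13.84 15.48 0.00
      vertex 8.21 17.23 0.00
      vertex 8.62 8.62 16.43
    endloop
  endfacet
  facet normal -0.3467 0.8272 0.4422
    outer loop
      vertex 8.21 17.23 0.00
      vertex 2.77 14.95 0.00
      vertex 8.62 8.62 16.43
    endloop
  endfacet
  facet normal -0.7973 0.4108 0.4422
    outer loop
      vertex 2.77 14.95 0.00
      vertex 0.07 9.71 0.00
      vertex 8.62 8.62 16.43
    endloop
  endfacet
  facet normal -0.8749 -0.1978 0.4421
    outer loop
      vertex 0.07 9.71 0.00
      vertex 1.37 3.96 0.00
      vertex 8.62 8.62 16.43
    endloop
  endfacet
  facet normal -0.5433 -0.7137 0.4421
    outer loop
      vertex 1.37 3.96 0.00
      vertex 6.06 0.39 0.00
      vertex 8.62 8.62 16.43
    endloop
  endfacet
  facet normal 0.0426 -0.8959 0.4421
    outer loop
      vertex 6.06 0.39 0.00
      vertex 11.95 0.67 0.00
      vertex 8.62 8.62 16.43
    endloop
  endfacet
  facet normal 0.6086 -0.6588 0.4422
    outer loop
      vertex 11.95 0.67 0.00
      vertex 16.28 4.67 0.00
      vertex 8.62 8.62 16.43
    endloop
  endfacet
  facet normal 0.8896 -0.1141 0.4422
    outer loop
      vertex 16.28 4.67 0.00
      vertex 17.03 10.52 0.00
      vertex 8.62 8.62 16.43
    endloop
  endfacet
endsolid part

The G0 Z moves step by Δz≈2.74 mm. The G1 loops shrink linearly with z, so the solid tapers from its base footprint up to z≈16.4. Closing with a flat bottom cap and the tapered top and triangulating gives 16 facets — a regular 9-sided pyramid, base circumscribed radius ≈ 8.62 mm, apex at z ≈ 16.4 mm.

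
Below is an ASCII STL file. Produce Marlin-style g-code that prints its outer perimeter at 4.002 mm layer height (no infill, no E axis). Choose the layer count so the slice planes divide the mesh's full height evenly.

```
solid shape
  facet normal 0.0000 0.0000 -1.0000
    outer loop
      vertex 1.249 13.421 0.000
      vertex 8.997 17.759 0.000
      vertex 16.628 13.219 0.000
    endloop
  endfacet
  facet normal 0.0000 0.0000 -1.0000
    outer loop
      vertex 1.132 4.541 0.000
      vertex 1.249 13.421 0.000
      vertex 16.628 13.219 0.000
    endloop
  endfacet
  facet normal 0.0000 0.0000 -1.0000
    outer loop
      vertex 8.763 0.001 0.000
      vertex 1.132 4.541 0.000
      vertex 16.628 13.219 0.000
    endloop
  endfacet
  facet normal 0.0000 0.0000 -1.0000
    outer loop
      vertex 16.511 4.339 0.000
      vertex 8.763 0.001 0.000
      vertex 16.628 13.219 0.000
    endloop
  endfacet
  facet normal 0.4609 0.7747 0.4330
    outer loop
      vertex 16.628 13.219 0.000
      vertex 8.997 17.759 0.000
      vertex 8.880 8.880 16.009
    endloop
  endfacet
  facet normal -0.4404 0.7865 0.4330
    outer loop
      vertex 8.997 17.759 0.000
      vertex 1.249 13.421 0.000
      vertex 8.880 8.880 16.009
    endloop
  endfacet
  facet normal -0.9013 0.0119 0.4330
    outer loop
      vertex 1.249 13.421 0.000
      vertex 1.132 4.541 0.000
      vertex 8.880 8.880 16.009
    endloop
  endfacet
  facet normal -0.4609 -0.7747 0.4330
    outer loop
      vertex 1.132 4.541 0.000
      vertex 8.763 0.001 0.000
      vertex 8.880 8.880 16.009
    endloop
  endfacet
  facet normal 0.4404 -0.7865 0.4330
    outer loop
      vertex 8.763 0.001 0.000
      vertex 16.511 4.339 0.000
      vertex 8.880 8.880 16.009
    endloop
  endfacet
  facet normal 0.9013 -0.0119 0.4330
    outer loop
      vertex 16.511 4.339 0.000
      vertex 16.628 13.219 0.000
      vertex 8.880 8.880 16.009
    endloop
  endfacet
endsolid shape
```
; perimeter-only toolpath
G21 ; units = mm
G90 ; absolute positioning
G28 ; home
; layer 1
G0 Z4.002
G0 X14.691 Y12.134
G1 X8.968 Y15.539
G1 X3.157 Y12.286
G1 X3.069 Y5.626
G1 X8.792 Y2.221
G1 X14.603 Y5.474
G1 X14.691 Y12.134
; layer 2
G0 Z8.005
G0 X12.754 Y11.050
G1 X8.939 Y13.320
G1 X5.065 Y11.151
G1 X5.006 Y6.711
G1 X8.822 Y4.441
G1 X12.695 Y6.610
G1 X12.754 Y11.050
; layer 3
G0 Z12.007
G0 X10.817 Y9.965
G1 X8.909 Y11.100
G1 X6.972 Y10.015
G1 X6.943 Y7.795
G1 X8.851 Y6.660
G1 X10.788 Y7.745
G1 X10.817 Y9.965
M2 ; end

The solid is a regular 6-sided pyramid, base circumscribed radius ≈ 8.88 mm, apex at z ≈ 16 mm. Slicing at Δz = 4.002 mm — 4 equal slices spanning the solid's height, so layer i sits at z = i·h/4 — gives 3 non-empty perimeters. Each is a 6-segment closed polygon; G0 lifts to the layer z and rapids to the start vertex, then G1 traces the edges. The cross-section shrinks linearly with z (the slice at the apex is degenerate and omitted).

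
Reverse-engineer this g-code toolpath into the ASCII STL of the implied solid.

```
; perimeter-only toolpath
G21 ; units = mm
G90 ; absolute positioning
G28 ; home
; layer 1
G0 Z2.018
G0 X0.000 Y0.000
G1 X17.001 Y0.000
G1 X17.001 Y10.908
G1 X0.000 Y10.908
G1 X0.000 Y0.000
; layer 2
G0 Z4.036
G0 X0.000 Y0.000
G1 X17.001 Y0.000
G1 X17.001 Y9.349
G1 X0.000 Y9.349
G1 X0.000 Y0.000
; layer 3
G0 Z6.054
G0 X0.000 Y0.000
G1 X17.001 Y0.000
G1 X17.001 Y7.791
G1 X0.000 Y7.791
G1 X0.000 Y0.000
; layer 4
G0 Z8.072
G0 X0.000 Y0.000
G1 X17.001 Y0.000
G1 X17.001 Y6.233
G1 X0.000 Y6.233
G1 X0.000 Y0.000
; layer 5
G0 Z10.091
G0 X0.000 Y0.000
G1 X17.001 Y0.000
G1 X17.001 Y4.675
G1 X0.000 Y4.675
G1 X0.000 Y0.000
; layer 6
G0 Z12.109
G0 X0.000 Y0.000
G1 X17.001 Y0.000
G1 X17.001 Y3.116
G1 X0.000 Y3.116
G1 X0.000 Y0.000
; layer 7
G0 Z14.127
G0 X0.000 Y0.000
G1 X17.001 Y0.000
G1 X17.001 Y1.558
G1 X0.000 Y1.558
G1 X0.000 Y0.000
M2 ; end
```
solid part
  facet normal 0.0000 0.0000 -1.0000
    outer loop
      vertex 17.001 12.466 0.000
      vertex 17.001 0.000 0.000
      vertex 0.000 0.000 0.000
    endloop
  endfacet
  facet normal 0.0000 0.0000 -1.0000
    outer loop
      vertex 0.000 12.466 0.000
      vertex 17.001 12.466 0.000
      vertex 0.000 0.000 0.000
    endloop
  endfacet
  facet normal 0.0000 -1.0000 0.0000
    outer loop
      vertex 0.000 0.000 0.000
      vertex 17.001 0.000 0.000
      vertex 17.001 0.000 16.145
    endloop
  endfacet
  facet normal 0.0000 -1.0000 0.0000
    outer loop
      vertex 0.000 0.000 0.000
      vertex 17.001 0.000 16.145
      vertex 0.000 0.000 16.145
    endloop
  endfacet
  facet normal 0.0000 0.7915 0.6112
    outer loop
      vertex 0.000 0.000 16.145
      vertex 17.001 0.000 16.145
      vertex 17.001 12.466 0.000
    endloop
  endfacet
  facet normal 0.0000 0.7915 0.6112
    outer loop
      vertex 0.000 0.000 16.145
      vertex 17.001 12.466 0.000
      vertex 0.000 12.466 0.000
    endloop
  endfacet
  facet normal -1.0000 0.0000 0.0000
    outer loop
      vertex 0.000 0.000 16.145
      vertex 0.000 12.466 0.000
      vertex 0.000 0.000 0.000
    endloop
  endfacet
  facet normal 1.0000 0.0000 0.0000
    outer loop
      vertex 17.001 0.000 0.000
      vertex 17.001 12.466 0.000
      vertex 17.001 0.000 16.145
    endloop
  endfacet
endsolid part

The G0 Z moves step by Δz≈2.018 mm. The G1 loops shrink linearly with z, so the solid tapers from its base footprint up to z≈16.1. Closing with a flat bottom cap and the tapered top and triangulating gives 8 facets — a wedge (ramp): 17 × 12.5 mm base, rising to 16.1 mm along the y=0 edge and sloping linearly to z=0 at y=12.5.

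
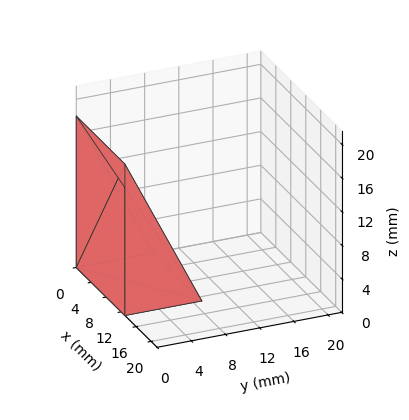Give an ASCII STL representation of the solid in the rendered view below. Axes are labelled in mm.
Reading the render: the shape is a wedge (ramp): 13 × 9 mm base, rising to 18 mm along the y=0 edge and sloping linearly to z=0 at y=9 (dimensions read to the nearest mm from the axis ticks). For the STL, each face is triangulated and given an outward normal.

solid part
  facet normal 0.0000 0.0000 -1.0000
    outer loop
      vertex 13.0 9.0 0.0
      vertex 13.0 0.0 0.0
      vertex 0.0 0.0 0.0
    endloop
  endfacet
  facet normal 0.0000 0.0000 -1.0000
    outer loop
      vertex 0.0 9.0 0.0
      vertex 13.0 9.0 0.0
      vertex 0.0 0.0 0.0
    endloop
  endfacet
  facet normal 0.0000 -1.0000 0.0000
    outer loop
      vertex 0.0 0.0 0.0
      vertex 13.0 0.0 0.0
      vertex 13.0 0.0 18.0
    endloop
  endfacet
  facet normal 0.0000 -1.0000 0.0000
    outer loop
      vertex 0.0 0.0 0.0
      vertex 13.0 0.0 18.0
      vertex 0.0 0.0 18.0
    endloop
  endfacet
  facet normal 0.0000 0.8944 0.4472
    outer loop
      vertex 0.0 0.0 18.0
      vertex 13.0 0.0 18.0
      vertex 13.0 9.0 0.0
    endloop
  endfacet
  facet normal 0.0000 0.8944 0.4472
    outer loop
      vertex 0.0 0.0 18.0
      vertex 13.0 9.0 0.0
      vertex 0.0 9.0 0.0
    endloop
  endfacet
  facet normal -1.0000 0.0000 0.0000
    outer loop
      vertex 0.0 0.0 18.0
      vertex 0.0 9.0 0.0
      vertex 0.0 0.0 0.0
    endloop
  endfacet
  facet normal 1.0000 0.0000 0.0000
    outer loop
      vertex 13.0 0.0 0.0
      vertex 13.0 9.0 0.0
      vertex 13.0 0.0 18.0
    endloop
  endfacet
endsolid part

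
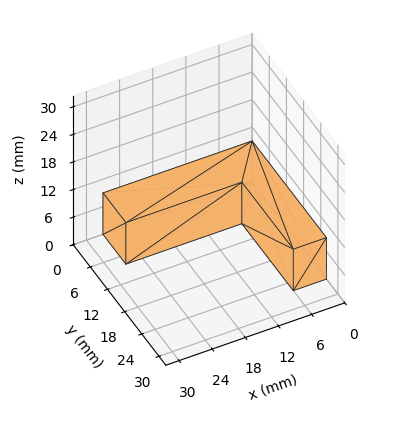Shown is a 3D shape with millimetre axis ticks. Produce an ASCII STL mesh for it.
Reading the render: the shape is an L-shaped prism: outer 27 × 26 mm, arm thicknesses ≈ 8 mm (horizontal) and 6 mm (vertical), extruded 9 mm in z (dimensions read to the nearest mm from the axis ticks). For the STL, each face is triangulated and given an outward normal.

solid part
  facet normal 0.0000 0.0000 -1.0000
    outer loop
      vertex 27.000 8.000 0.000
      vertex 27.000 0.000 0.000
      vertex 0.000 0.000 0.000
    endloop
  endfacet
  facet normal 0.0000 0.0000 -1.0000
    outer loop
      vertex 6.000 8.000 0.000
      vertex 27.000 8.000 0.000
      vertex 0.000 0.000 0.000
    endloop
  endfacet
  facet normal 0.0000 0.0000 -1.0000
    outer loop
      vertex 6.000 26.000 0.000
      vertex 6.000 8.000 0.000
      vertex 0.000 0.000 0.000
    endloop
  endfacet
  facet normal 0.0000 0.0000 -1.0000
    outer loop
      vertex 0.000 26.000 0.000
      vertex 6.000 26.000 0.000
      vertex 0.000 0.000 0.000
    endloop
  endfacet
  facet normal 0.0000 0.0000 1.0000
    outer loop
      vertex 0.000 0.000 9.000
      vertex 27.000 0.000 9.000
      vertex 27.000 8.000 9.000
    endloop
  endfacet
  facet normal 0.0000 0.0000 1.0000
    outer loop
      vertex 0.000 0.000 9.000
      vertex 27.000 8.000 9.000
      vertex 6.000 8.000 9.000
    endloop
  endfacet
  facet normal 0.0000 0.0000 1.0000
    outer loop
      vertex 0.000 0.000 9.000
      vertex 6.000 8.000 9.000
      vertex 6.000 26.000 9.000
    endloop
  endfacet
  facet normal 0.0000 0.0000 1.0000
    outer loop
      vertex 0.000 0.000 9.000
      vertex 6.000 26.000 9.000
      vertex 0.000 26.000 9.000
    endloop
  endfacet
  facet normal 0.0000 -1.0000 0.0000
    outer loop
      vertex 0.000 0.000 0.000
      vertex 27.000 0.000 0.000
      vertex 27.000 0.000 9.000
    endloop
  endfacet
  facet normal 0.0000 -1.0000 0.0000
    outer loop
      vertex 0.000 0.000 0.000
      vertex 27.000 0.000 9.000
      vertex 0.000 0.000 9.000
    endloop
  endfacet
  facet normal 1.0000 0.0000 0.0000
    outer loop
      vertex 27.000 0.000 0.000
      vertex 27.000 8.000 0.000
      vertex 27.000 8.000 9.000
    endloop
  endfacet
  facet normal 1.0000 0.0000 0.0000
    outer loop
      vertex 27.000 0.000 0.000
      vertex 27.000 8.000 9.000
      vertex 27.000 0.000 9.000
    endloop
  endfacet
  facet normal 0.0000 1.0000 0.0000
    outer loop
      vertex 27.000 8.000 0.000
      vertex 6.000 8.000 0.000
      vertex 6.000 8.000 9.000
    endloop
  endfacet
  facet normal 0.0000 1.0000 0.0000
    outer loop
      vertex 27.000 8.000 0.000
      vertex 6.000 8.000 9.000
      vertex 27.000 8.000 9.000
    endloop
  endfacet
  facet normal 1.0000 0.0000 0.0000
    outer loop
      vertex 6.000 8.000 0.000
      vertex 6.000 26.000 0.000
      vertex 6.000 26.000 9.000
    endloop
  endfacet
  facet normal 1.0000 0.0000 0.0000
    outer loop
      vertex 6.000 8.000 0.000
      vertex 6.000 26.000 9.000
      vertex 6.000 8.000 9.000
    endloop
  endfacet
  facet normal 0.0000 1.0000 0.0000
    outer loop
      vertex 6.000 26.000 0.000
      vertex 0.000 26.000 0.000
      vertex 0.000 26.000 9.000
    endloop
  endfacet
  facet normal 0.0000 1.0000 0.0000
    outer loop
      vertex 6.000 26.000 0.000
      vertex 0.000 26.000 9.000
      vertex 6.000 26.000 9.000
    endloop
  endfacet
  facet normal -1.0000 0.0000 0.0000
    outer loop
      vertex 0.000 26.000 0.000
      vertex 0.000 0.000 0.000
      vertex 0.000 0.000 9.000
    endloop
  endfacet
  facet normal -1.0000 0.0000 0.0000
    outer loop
      vertex 0.000 26.000 0.000
      vertex 0.000 0.000 9.000
      vertex 0.000 26.000 9.000
    endloop
  endfacet
endsolid part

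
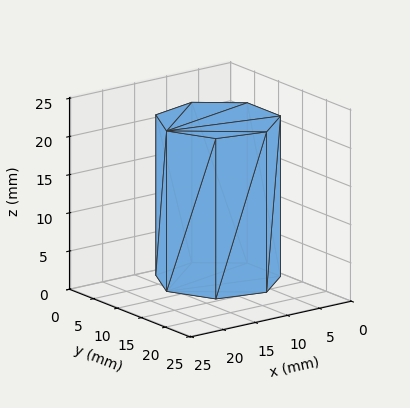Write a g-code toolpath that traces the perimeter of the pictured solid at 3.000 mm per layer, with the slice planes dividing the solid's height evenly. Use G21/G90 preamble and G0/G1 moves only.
Reading the render: the shape is a regular 7-sided prism (a cylinder approximated with 7 flat sides), circumscribed radius ≈ 8 mm, height ≈ 21 mm (dimensions read to the nearest mm from the axis ticks). For the g-code, the solid's height is divided into equal slices at the stated Δz and each level perimeter traced with G1 moves after a G0 lift.

; perimeter-only toolpath
G21 ; units = mm
G90 ; absolute positioning
G28 ; home
; layer 1
G0 Z3.000
G0 X16.000 Y8.000
G1 X12.988 Y14.255
G1 X6.220 Y15.799
G1 X0.792 Y11.471
G1 X0.792 Y4.529
G1 X6.220 Y0.201
G1 X12.988 Y1.745
G1 X16.000 Y8.000
; layer 2
G0 Z6.000
G0 X16.000 Y8.000
G1 X12.988 Y14.255
G1 X6.220 Y15.799
G1 X0.792 Y11.471
G1 X0.792 Y4.529
G1 X6.220 Y0.201
G1 X12.988 Y1.745
G1 X16.000 Y8.000
; layer 3
G0 Z9.000
G0 X16.000 Y8.000
G1 X12.988 Y14.255
G1 X6.220 Y15.799
G1 X0.792 Y11.471
G1 X0.792 Y4.529
G1 X6.220 Y0.201
G1 X12.988 Y1.745
G1 X16.000 Y8.000
; layer 4
G0 Z12.000
G0 X16.000 Y8.000
G1 X12.988 Y14.255
G1 X6.220 Y15.799
G1 X0.792 Y11.471
G1 X0.792 Y4.529
G1 X6.220 Y0.201
G1 X12.988 Y1.745
G1 X16.000 Y8.000
; layer 5
G0 Z15.000
G0 X16.000 Y8.000
G1 X12.988 Y14.255
G1 X6.220 Y15.799
G1 X0.792 Y11.471
G1 X0.792 Y4.529
G1 X6.220 Y0.201
G1 X12.988 Y1.745
G1 X16.000 Y8.000
; layer 6
G0 Z18.000
G0 X16.000 Y8.000
G1 X12.988 Y14.255
G1 X6.220 Y15.799
G1 X0.792 Y11.471
G1 X0.792 Y4.529
G1 X6.220 Y0.201
G1 X12.988 Y1.745
G1 X16.000 Y8.000
; layer 7
G0 Z21.000
G0 X16.000 Y8.000
G1 X12.988 Y14.255
G1 X6.220 Y15.799
G1 X0.792 Y11.471
G1 X0.792 Y4.529
G1 X6.220 Y0.201
G1 X12.988 Y1.745
G1 X16.000 Y8.000
M2 ; end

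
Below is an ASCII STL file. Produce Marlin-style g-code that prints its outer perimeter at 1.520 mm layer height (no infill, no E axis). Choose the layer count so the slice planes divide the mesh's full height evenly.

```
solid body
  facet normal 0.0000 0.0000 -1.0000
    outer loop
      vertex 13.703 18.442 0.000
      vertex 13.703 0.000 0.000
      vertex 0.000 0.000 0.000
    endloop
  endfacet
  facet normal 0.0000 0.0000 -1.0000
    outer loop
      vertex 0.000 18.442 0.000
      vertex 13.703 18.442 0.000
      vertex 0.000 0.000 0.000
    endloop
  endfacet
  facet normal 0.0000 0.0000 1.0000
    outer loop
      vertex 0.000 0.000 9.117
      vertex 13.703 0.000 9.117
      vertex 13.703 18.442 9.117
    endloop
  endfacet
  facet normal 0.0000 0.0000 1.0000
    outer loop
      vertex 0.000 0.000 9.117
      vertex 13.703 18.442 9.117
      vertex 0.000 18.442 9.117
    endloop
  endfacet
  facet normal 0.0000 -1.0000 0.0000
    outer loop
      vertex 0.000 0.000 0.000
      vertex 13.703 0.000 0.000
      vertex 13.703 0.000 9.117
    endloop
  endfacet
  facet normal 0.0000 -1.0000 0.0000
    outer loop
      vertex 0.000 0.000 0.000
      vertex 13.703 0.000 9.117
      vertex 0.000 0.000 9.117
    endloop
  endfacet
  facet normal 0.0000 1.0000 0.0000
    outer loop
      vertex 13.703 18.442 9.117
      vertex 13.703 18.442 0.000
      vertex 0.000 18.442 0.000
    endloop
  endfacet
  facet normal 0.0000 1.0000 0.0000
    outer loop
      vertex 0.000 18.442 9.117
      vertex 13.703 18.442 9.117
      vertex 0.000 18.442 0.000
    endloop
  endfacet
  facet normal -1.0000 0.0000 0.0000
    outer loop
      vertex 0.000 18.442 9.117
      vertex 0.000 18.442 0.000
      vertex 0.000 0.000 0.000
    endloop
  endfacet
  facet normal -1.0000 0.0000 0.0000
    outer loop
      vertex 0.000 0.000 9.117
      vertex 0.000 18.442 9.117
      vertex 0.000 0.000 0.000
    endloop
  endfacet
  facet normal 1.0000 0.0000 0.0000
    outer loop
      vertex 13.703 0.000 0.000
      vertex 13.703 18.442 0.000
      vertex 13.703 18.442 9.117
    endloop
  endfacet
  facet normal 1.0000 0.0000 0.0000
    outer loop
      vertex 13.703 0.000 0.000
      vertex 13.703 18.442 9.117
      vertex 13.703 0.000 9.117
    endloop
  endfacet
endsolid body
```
; perimeter-only toolpath
G21 ; units = mm
G90 ; absolute positioning
G28 ; home
; layer 1
G0 Z1.520
G0 X0.000 Y0.000
G1 X13.703 Y0.000
G1 X13.703 Y18.442
G1 X0.000 Y18.442
G1 X0.000 Y0.000
; layer 2
G0 Z3.039
G0 X0.000 Y0.000
G1 X13.703 Y0.000
G1 X13.703 Y18.442
G1 X0.000 Y18.442
G1 X0.000 Y0.000
; layer 3
G0 Z4.559
G0 X0.000 Y0.000
G1 X13.703 Y0.000
G1 X13.703 Y18.442
G1 X0.000 Y18.442
G1 X0.000 Y0.000
; layer 4
G0 Z6.078
G0 X0.000 Y0.000
G1 X13.703 Y0.000
G1 X13.703 Y18.442
G1 X0.000 Y18.442
G1 X0.000 Y0.000
; layer 5
G0 Z7.598
G0 X0.000 Y0.000
G1 X13.703 Y0.000
G1 X13.703 Y18.442
G1 X0.000 Y18.442
G1 X0.000 Y0.000
; layer 6
G0 Z9.117
G0 X0.000 Y0.000
G1 X13.703 Y0.000
G1 X13.703 Y18.442
G1 X0.000 Y18.442
G1 X0.000 Y0.000
M2 ; end

The solid is a rectangular box, roughly 13.7 × 18.4 mm footprint and 9.12 mm tall. Slicing at Δz = 1.520 mm — 6 equal slices spanning the solid's height, so layer i sits at z = i·h/6 — gives 6 non-empty perimeters. Each is a 4-segment closed polygon; G0 lifts to the layer z and rapids to the start vertex, then G1 traces the edges.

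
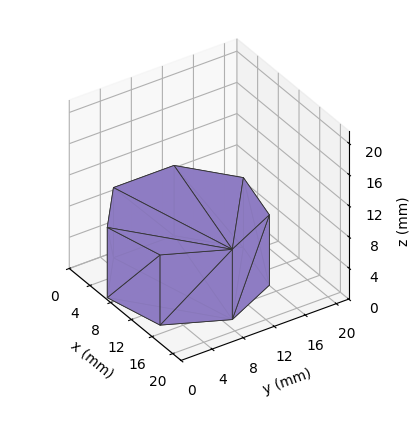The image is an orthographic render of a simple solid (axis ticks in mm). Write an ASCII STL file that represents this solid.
Reading the render: the shape is a regular 7-sided prism (a cylinder approximated with 7 flat sides), circumscribed radius ≈ 9 mm, height ≈ 9 mm (dimensions read to the nearest mm from the axis ticks). For the STL, each face is triangulated and given an outward normal.

solid part
  facet normal 0.0000 0.0000 -1.0000
    outer loop
      vertex 7.00 17.77 0.00
      vertex 14.61 16.04 0.00
      vertex 18.00 9.00 0.00
    endloop
  endfacet
  facet normal 0.0000 0.0000 -1.0000
    outer loop
      vertex 0.89 12.90 0.00
      vertex 7.00 17.77 0.00
      vertex 18.00 9.00 0.00
    endloop
  endfacet
  facet normal 0.0000 0.0000 -1.0000
    outer loop
      vertex 0.89 5.10 0.00
      vertex 0.89 12.90 0.00
      vertex 18.00 9.00 0.00
    endloop
  endfacet
  facet normal 0.0000 0.0000 -1.0000
    outer loop
      vertex 7.00 0.23 0.00
      vertex 0.89 5.10 0.00
      vertex 18.00 9.00 0.00
    endloop
  endfacet
  facet normal 0.0000 0.0000 -1.0000
    outer loop
      vertex 14.61 1.96 0.00
      vertex 7.00 0.23 0.00
      vertex 18.00 9.00 0.00
    endloop
  endfacet
  facet normal 0.0000 0.0000 1.0000
    outer loop
      vertex 18.00 9.00 9.00
      vertex 14.61 16.04 9.00
      vertex 7.00 17.77 9.00
    endloop
  endfacet
  facet normal 0.0000 0.0000 1.0000
    outer loop
      vertex 18.00 9.00 9.00
      vertex 7.00 17.77 9.00
      vertex 0.89 12.90 9.00
    endloop
  endfacet
  facet normal 0.0000 0.0000 1.0000
    outer loop
      vertex 18.00 9.00 9.00
      vertex 0.89 12.90 9.00
      vertex 0.89 5.10 9.00
    endloop
  endfacet
  facet normal 0.0000 0.0000 1.0000
    outer loop
      vertex 18.00 9.00 9.00
      vertex 0.89 5.10 9.00
      vertex 7.00 0.23 9.00
    endloop
  endfacet
  facet normal 0.0000 0.0000 1.0000
    outer loop
      vertex 18.00 9.00 9.00
      vertex 7.00 0.23 9.00
      vertex 14.61 1.96 9.00
    endloop
  endfacet
  facet normal 0.9010 0.4339 0.0000
    outer loop
      vertex 18.00 9.00 0.00
      vertex 14.61 16.04 0.00
      vertex 14.61 16.04 9.00
    endloop
  endfacet
  facet normal 0.9010 0.4339 0.0000
    outer loop
      vertex 18.00 9.00 0.00
      vertex 14.61 16.04 9.00
      vertex 18.00 9.00 9.00
    endloop
  endfacet
  facet normal 0.2217 0.9751 0.0000
    outer loop
      vertex 14.61 16.04 0.00
      vertex 7.00 17.77 0.00
      vertex 7.00 17.77 9.00
    endloop
  endfacet
  facet normal 0.2217 0.9751 0.0000
    outer loop
      vertex 14.61 16.04 0.00
      vertex 7.00 17.77 9.00
      vertex 14.61 16.04 9.00
    endloop
  endfacet
  facet normal -0.6233 0.7820 0.0000
    outer loop
      vertex 7.00 17.77 0.00
      vertex 0.89 12.90 0.00
      vertex 0.89 12.90 9.00
    endloop
  endfacet
  facet normal -0.6233 0.7820 0.0000
    outer loop
      vertex 7.00 17.77 0.00
      vertex 0.89 12.90 9.00
      vertex 7.00 17.77 9.00
    endloop
  endfacet
  facet normal -1.0000 0.0000 0.0000
    outer loop
      vertex 0.89 12.90 0.00
      vertex 0.89 5.10 0.00
      vertex 0.89 5.10 9.00
    endloop
  endfacet
  facet normal -1.0000 0.0000 0.0000
    outer loop
      vertex 0.89 12.90 0.00
      vertex 0.89 5.10 9.00
      vertex 0.89 12.90 9.00
    endloop
  endfacet
  facet normal -0.6233 -0.7820 0.0000
    outer loop
      vertex 0.89 5.10 0.00
      vertex 7.00 0.23 0.00
      vertex 7.00 0.23 9.00
    endloop
  endfacet
  facet normal -0.6233 -0.7820 0.0000
    outer loop
      vertex 0.89 5.10 0.00
      vertex 7.00 0.23 9.00
      vertex 0.89 5.10 9.00
    endloop
  endfacet
  facet normal 0.2217 -0.9751 0.0000
    outer loop
      vertex 7.00 0.23 0.00
      vertex 14.61 1.96 0.00
      vertex 14.61 1.96 9.00
    endloop
  endfacet
  facet normal 0.2217 -0.9751 0.0000
    outer loop
      vertex 7.00 0.23 0.00
      vertex 14.61 1.96 9.00
      vertex 7.00 0.23 9.00
    endloop
  endfacet
  facet normal 0.9010 -0.4339 0.0000
    outer loop
      vertex 14.61 1.96 0.00
      vertex 18.00 9.00 0.00
      vertex 18.00 9.00 9.00
    endloop
  endfacet
  facet normal 0.9010 -0.4339 0.0000
    outer loop
      vertex 14.61 1.96 0.00
      vertex 18.00 9.00 9.00
      vertex 14.61 1.96 9.00
    endloop
  endfacet
endsolid part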